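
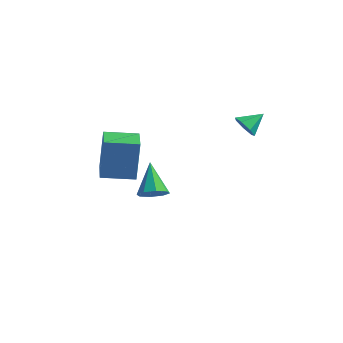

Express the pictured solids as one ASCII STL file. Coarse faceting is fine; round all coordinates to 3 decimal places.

solid 
facet normal -0.864 -0.494 0.096
outer loop
vertex -2.696 -4.73 1.397
vertex -3.466 -3.44 1.108
vertex -2.67 -5.157 -0.577
endloop
endfacet
facet normal 0.504 -0.843 0.189
outer loop
vertex -1.314 -4.38 -0.728
vertex -2.696 -4.73 1.397
vertex -2.67 -5.157 -0.577
endloop
endfacet
facet normal -0.864 -0.495 0.096
outer loop
vertex -2.67 -5.157 -0.577
vertex -3.466 -3.44 1.108
vertex -3.441 -3.867 -0.866
endloop
endfacet
facet normal 0.012 -0.212 -0.977
outer loop
vertex -3.441 -3.867 -0.866
vertex -1.314 -4.38 -0.728
vertex -2.67 -5.157 -0.577
endloop
endfacet
facet normal -0.012 0.212 0.977
outer loop
vertex -2.696 -4.73 1.397
vertex -2.11 -2.663 0.957
vertex -3.466 -3.44 1.108
endloop
endfacet
facet normal 0.504 -0.843 0.189
outer loop
vertex -1.339 -3.953 1.246
vertex -2.696 -4.73 1.397
vertex -1.314 -4.38 -0.728
endloop
endfacet
facet normal -0.012 0.212 0.977
outer loop
vertex -1.339 -3.953 1.246
vertex -2.11 -2.663 0.957
vertex -2.696 -4.73 1.397
endloop
endfacet
facet normal -0.504 0.843 -0.189
outer loop
vertex -3.466 -3.44 1.108
vertex -2.11 -2.663 0.957
vertex -3.441 -3.867 -0.866
endloop
endfacet
facet normal 0.012 -0.212 -0.977
outer loop
vertex -2.084 -3.09 -1.017
vertex -1.314 -4.38 -0.728
vertex -3.441 -3.867 -0.866
endloop
endfacet
facet normal -0.504 0.843 -0.189
outer loop
vertex -3.441 -3.867 -0.866
vertex -2.11 -2.663 0.957
vertex -2.084 -3.09 -1.017
endloop
endfacet
facet normal 0.864 0.494 -0.096
outer loop
vertex -2.084 -3.09 -1.017
vertex -1.339 -3.953 1.246
vertex -1.314 -4.38 -0.728
endloop
endfacet
facet normal 0.864 0.495 -0.096
outer loop
vertex -2.11 -2.663 0.957
vertex -1.339 -3.953 1.246
vertex -2.084 -3.09 -1.017
endloop
endfacet
facet normal 0.418 -0.599 -0.683
outer loop
vertex -1.59 -1.101 -3.628
vertex -2.26 -1.165 -3.982
vertex -1.667 -0.692 -4.034
endloop
endfacet
facet normal 0.688 0.572 0.446
outer loop
vertex -1.59 -1.101 -3.628
vertex -1.667 -0.692 -4.034
vertex -3.02 -0.075 -2.738
endloop
endfacet
facet normal 0.417 -0.599 -0.684
outer loop
vertex -1.667 -0.692 -4.034
vertex -2.26 -1.165 -3.982
vertex -2.092 -0.56 -4.409
endloop
endfacet
facet normal 0.355 0.932 -0.074
outer loop
vertex -1.667 -0.692 -4.034
vertex -2.092 -0.56 -4.409
vertex -3.02 -0.075 -2.738
endloop
endfacet
facet normal 0.418 -0.598 -0.683
outer loop
vertex -2.092 -0.56 -4.409
vertex -2.26 -1.165 -3.982
vertex -2.614 -0.782 -4.534
endloop
endfacet
facet normal -0.274 0.872 -0.405
outer loop
vertex -2.092 -0.56 -4.409
vertex -2.614 -0.782 -4.534
vertex -3.02 -0.075 -2.738
endloop
endfacet
facet normal 0.418 -0.599 -0.683
outer loop
vertex -2.614 -0.782 -4.534
vertex -2.26 -1.165 -3.982
vertex -2.929 -1.229 -4.335
endloop
endfacet
facet normal -0.831 0.427 -0.356
outer loop
vertex -2.614 -0.782 -4.534
vertex -2.929 -1.229 -4.335
vertex -3.02 -0.075 -2.738
endloop
endfacet
facet normal 0.418 -0.599 -0.683
outer loop
vertex -2.929 -1.229 -4.335
vertex -2.26 -1.165 -3.982
vertex -2.852 -1.638 -3.929
endloop
endfacet
facet normal -0.989 -0.141 0.046
outer loop
vertex -2.929 -1.229 -4.335
vertex -2.852 -1.638 -3.929
vertex -3.02 -0.075 -2.738
endloop
endfacet
facet normal 0.418 -0.599 -0.683
outer loop
vertex -2.852 -1.638 -3.929
vertex -2.26 -1.165 -3.982
vertex -2.428 -1.77 -3.554
endloop
endfacet
facet normal -0.656 -0.501 0.565
outer loop
vertex -2.852 -1.638 -3.929
vertex -2.428 -1.77 -3.554
vertex -3.02 -0.075 -2.738
endloop
endfacet
facet normal 0.418 -0.599 -0.683
outer loop
vertex -2.428 -1.77 -3.554
vertex -2.26 -1.165 -3.982
vertex -1.905 -1.548 -3.429
endloop
endfacet
facet normal -0.027 -0.441 0.897
outer loop
vertex -2.428 -1.77 -3.554
vertex -1.905 -1.548 -3.429
vertex -3.02 -0.075 -2.738
endloop
endfacet
facet normal 0.418 -0.599 -0.683
outer loop
vertex -1.905 -1.548 -3.429
vertex -2.26 -1.165 -3.982
vertex -1.59 -1.101 -3.628
endloop
endfacet
facet normal 0.530 0.004 0.848
outer loop
vertex -1.905 -1.548 -3.429
vertex -1.59 -1.101 -3.628
vertex -3.02 -0.075 -2.738
endloop
endfacet
facet normal -0.469 -0.731 -0.496
outer loop
vertex 1.23 1.68 -0.59
vertex 0.992 1.434 -0.002
vertex 0.709 1.895 -0.414
endloop
endfacet
facet normal 0.189 0.855 -0.484
outer loop
vertex 1.23 1.68 -0.59
vertex 0.709 1.895 -0.414
vertex 1.528 2.266 0.562
endloop
endfacet
facet normal -0.470 -0.731 -0.495
outer loop
vertex 0.709 1.895 -0.414
vertex 0.992 1.434 -0.002
vertex 0.402 1.763 0.072
endloop
endfacet
facet normal -0.405 0.914 -0.008
outer loop
vertex 0.709 1.895 -0.414
vertex 0.402 1.763 0.072
vertex 1.528 2.266 0.562
endloop
endfacet
facet normal -0.470 -0.730 -0.496
outer loop
vertex 0.402 1.763 0.072
vertex 0.992 1.434 -0.002
vertex 0.539 1.383 0.502
endloop
endfacet
facet normal -0.527 0.546 0.651
outer loop
vertex 0.402 1.763 0.072
vertex 0.539 1.383 0.502
vertex 1.528 2.266 0.562
endloop
endfacet
facet normal -0.470 -0.730 -0.496
outer loop
vertex 0.539 1.383 0.502
vertex 0.992 1.434 -0.002
vertex 1.017 1.041 0.552
endloop
endfacet
facet normal -0.085 0.027 0.996
outer loop
vertex 0.539 1.383 0.502
vertex 1.017 1.041 0.552
vertex 1.528 2.266 0.562
endloop
endfacet
facet normal -0.469 -0.730 -0.497
outer loop
vertex 1.017 1.041 0.552
vertex 0.992 1.434 -0.002
vertex 1.477 0.995 0.185
endloop
endfacet
facet normal 0.588 -0.252 0.769
outer loop
vertex 1.017 1.041 0.552
vertex 1.477 0.995 0.185
vertex 1.528 2.266 0.562
endloop
endfacet
facet normal -0.471 -0.731 -0.495
outer loop
vertex 1.477 0.995 0.185
vertex 0.992 1.434 -0.002
vertex 1.571 1.279 -0.324
endloop
endfacet
facet normal 0.987 -0.080 0.137
outer loop
vertex 1.477 0.995 0.185
vertex 1.571 1.279 -0.324
vertex 1.528 2.266 0.562
endloop
endfacet
facet normal -0.471 -0.730 -0.496
outer loop
vertex 1.571 1.279 -0.324
vertex 0.992 1.434 -0.002
vertex 1.23 1.68 -0.59
endloop
endfacet
facet normal 0.810 0.411 -0.419
outer loop
vertex 1.571 1.279 -0.324
vertex 1.23 1.68 -0.59
vertex 1.528 2.266 0.562
endloop
endfacet

endsolid


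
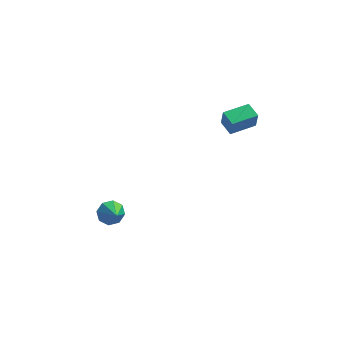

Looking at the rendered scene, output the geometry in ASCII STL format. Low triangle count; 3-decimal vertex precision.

solid 
facet normal -0.850 -0.526 -0.039
outer loop
vertex 2.86 -2.825 3.472
vertex 2.377 -2.06 3.691
vertex 2.765 -2.598 2.472
endloop
endfacet
facet normal 0.519 -0.822 -0.236
outer loop
vertex 4.023 -1.82 2.529
vertex 2.86 -2.825 3.472
vertex 2.765 -2.598 2.472
endloop
endfacet
facet normal -0.850 -0.525 -0.039
outer loop
vertex 2.765 -2.598 2.472
vertex 2.377 -2.06 3.691
vertex 2.283 -1.833 2.691
endloop
endfacet
facet normal -0.092 0.220 -0.971
outer loop
vertex 2.283 -1.833 2.691
vertex 4.023 -1.82 2.529
vertex 2.765 -2.598 2.472
endloop
endfacet
facet normal 0.092 -0.220 0.971
outer loop
vertex 2.86 -2.825 3.472
vertex 3.635 -1.282 3.748
vertex 2.377 -2.06 3.691
endloop
endfacet
facet normal 0.519 -0.822 -0.235
outer loop
vertex 4.117 -2.047 3.529
vertex 2.86 -2.825 3.472
vertex 4.023 -1.82 2.529
endloop
endfacet
facet normal 0.092 -0.220 0.971
outer loop
vertex 4.117 -2.047 3.529
vertex 3.635 -1.282 3.748
vertex 2.86 -2.825 3.472
endloop
endfacet
facet normal -0.519 0.822 0.235
outer loop
vertex 2.377 -2.06 3.691
vertex 3.635 -1.282 3.748
vertex 2.283 -1.833 2.691
endloop
endfacet
facet normal -0.092 0.220 -0.971
outer loop
vertex 3.54 -1.055 2.748
vertex 4.023 -1.82 2.529
vertex 2.283 -1.833 2.691
endloop
endfacet
facet normal -0.519 0.822 0.236
outer loop
vertex 2.283 -1.833 2.691
vertex 3.635 -1.282 3.748
vertex 3.54 -1.055 2.748
endloop
endfacet
facet normal 0.850 0.525 0.039
outer loop
vertex 3.54 -1.055 2.748
vertex 4.117 -2.047 3.529
vertex 4.023 -1.82 2.529
endloop
endfacet
facet normal 0.850 0.525 0.038
outer loop
vertex 3.635 -1.282 3.748
vertex 4.117 -2.047 3.529
vertex 3.54 -1.055 2.748
endloop
endfacet
facet normal -0.311 0.760 -0.571
outer loop
vertex -2.553 -2.646 -4.35
vertex -3.27 -2.78 -4.138
vertex -2.703 -2.349 -3.873
endloop
endfacet
facet normal 0.952 -0.011 0.306
outer loop
vertex -2.553 -2.646 -4.35
vertex -2.703 -2.349 -3.873
vertex -2.87 -3.76 -3.402
endloop
endfacet
facet normal -0.310 0.759 -0.572
outer loop
vertex -2.703 -2.349 -3.873
vertex -3.27 -2.78 -4.138
vertex -3.185 -2.304 -3.552
endloop
endfacet
facet normal 0.556 0.203 0.806
outer loop
vertex -2.703 -2.349 -3.873
vertex -3.185 -2.304 -3.552
vertex -2.87 -3.76 -3.402
endloop
endfacet
facet normal -0.311 0.759 -0.572
outer loop
vertex -3.185 -2.304 -3.552
vertex -3.27 -2.78 -4.138
vertex -3.717 -2.538 -3.573
endloop
endfacet
facet normal -0.077 0.086 0.993
outer loop
vertex -3.185 -2.304 -3.552
vertex -3.717 -2.538 -3.573
vertex -2.87 -3.76 -3.402
endloop
endfacet
facet normal -0.309 0.761 -0.571
outer loop
vertex -3.717 -2.538 -3.573
vertex -3.27 -2.78 -4.138
vertex -3.988 -2.913 -3.926
endloop
endfacet
facet normal -0.580 -0.296 0.759
outer loop
vertex -3.717 -2.538 -3.573
vertex -3.988 -2.913 -3.926
vertex -2.87 -3.76 -3.402
endloop
endfacet
facet normal -0.309 0.761 -0.571
outer loop
vertex -3.988 -2.913 -3.926
vertex -3.27 -2.78 -4.138
vertex -3.838 -3.21 -4.403
endloop
endfacet
facet normal -0.655 -0.716 0.240
outer loop
vertex -3.988 -2.913 -3.926
vertex -3.838 -3.21 -4.403
vertex -2.87 -3.76 -3.402
endloop
endfacet
facet normal -0.310 0.761 -0.571
outer loop
vertex -3.838 -3.21 -4.403
vertex -3.27 -2.78 -4.138
vertex -3.355 -3.255 -4.725
endloop
endfacet
facet normal -0.260 -0.930 -0.260
outer loop
vertex -3.838 -3.21 -4.403
vertex -3.355 -3.255 -4.725
vertex -2.87 -3.76 -3.402
endloop
endfacet
facet normal -0.310 0.761 -0.571
outer loop
vertex -3.355 -3.255 -4.725
vertex -3.27 -2.78 -4.138
vertex -2.823 -3.022 -4.703
endloop
endfacet
facet normal 0.374 -0.812 -0.447
outer loop
vertex -3.355 -3.255 -4.725
vertex -2.823 -3.022 -4.703
vertex -2.87 -3.76 -3.402
endloop
endfacet
facet normal -0.311 0.760 -0.571
outer loop
vertex -2.823 -3.022 -4.703
vertex -3.27 -2.78 -4.138
vertex -2.553 -2.646 -4.35
endloop
endfacet
facet normal 0.877 -0.430 -0.212
outer loop
vertex -2.823 -3.022 -4.703
vertex -2.553 -2.646 -4.35
vertex -2.87 -3.76 -3.402
endloop
endfacet

endsolid


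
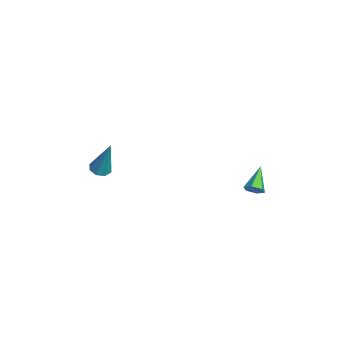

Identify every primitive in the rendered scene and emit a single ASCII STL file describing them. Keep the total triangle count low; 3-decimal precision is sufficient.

solid 
facet normal 0.779 -0.362 -0.512
outer loop
vertex -0.684 2.644 1.899
vertex -0.993 2.351 1.636
vertex -0.886 2.811 1.473
endloop
endfacet
facet normal 0.223 0.939 0.262
outer loop
vertex -0.684 2.644 1.899
vertex -0.886 2.811 1.473
vertex -2.067 2.849 2.344
endloop
endfacet
facet normal 0.778 -0.363 -0.512
outer loop
vertex -0.886 2.811 1.473
vertex -0.993 2.351 1.636
vertex -1.195 2.518 1.211
endloop
endfacet
facet normal -0.339 0.800 -0.495
outer loop
vertex -0.886 2.811 1.473
vertex -1.195 2.518 1.211
vertex -2.067 2.849 2.344
endloop
endfacet
facet normal 0.780 -0.360 -0.512
outer loop
vertex -1.195 2.518 1.211
vertex -0.993 2.351 1.636
vertex -1.301 2.057 1.374
endloop
endfacet
facet normal -0.796 -0.030 -0.604
outer loop
vertex -1.195 2.518 1.211
vertex -1.301 2.057 1.374
vertex -2.067 2.849 2.344
endloop
endfacet
facet normal 0.780 -0.361 -0.511
outer loop
vertex -1.301 2.057 1.374
vertex -0.993 2.351 1.636
vertex -1.099 1.89 1.8
endloop
endfacet
facet normal -0.690 -0.722 0.044
outer loop
vertex -1.301 2.057 1.374
vertex -1.099 1.89 1.8
vertex -2.067 2.849 2.344
endloop
endfacet
facet normal 0.778 -0.362 -0.513
outer loop
vertex -1.099 1.89 1.8
vertex -0.993 2.351 1.636
vertex -0.79 2.183 2.062
endloop
endfacet
facet normal -0.127 -0.583 0.802
outer loop
vertex -1.099 1.89 1.8
vertex -0.79 2.183 2.062
vertex -2.067 2.849 2.344
endloop
endfacet
facet normal 0.779 -0.361 -0.513
outer loop
vertex -0.79 2.183 2.062
vertex -0.993 2.351 1.636
vertex -0.684 2.644 1.899
endloop
endfacet
facet normal 0.330 0.246 0.911
outer loop
vertex -0.79 2.183 2.062
vertex -0.684 2.644 1.899
vertex -2.067 2.849 2.344
endloop
endfacet
facet normal -0.264 -0.206 -0.942
outer loop
vertex -3.533 -4.407 1.493
vertex -4.004 -4.156 1.57
vertex -3.515 -4.004 1.4
endloop
endfacet
facet normal 0.999 -0.049 -0.021
outer loop
vertex -3.533 -4.407 1.493
vertex -3.515 -4.004 1.4
vertex -3.456 -3.724 3.53
endloop
endfacet
facet normal -0.263 -0.208 -0.942
outer loop
vertex -3.515 -4.004 1.4
vertex -4.004 -4.156 1.57
vertex -3.784 -3.691 1.406
endloop
endfacet
facet normal 0.753 0.649 -0.106
outer loop
vertex -3.515 -4.004 1.4
vertex -3.784 -3.691 1.406
vertex -3.456 -3.724 3.53
endloop
endfacet
facet normal -0.266 -0.207 -0.942
outer loop
vertex -3.784 -3.691 1.406
vertex -4.004 -4.156 1.57
vertex -4.182 -3.649 1.509
endloop
endfacet
facet normal 0.105 0.994 -0.001
outer loop
vertex -3.784 -3.691 1.406
vertex -4.182 -3.649 1.509
vertex -3.456 -3.724 3.53
endloop
endfacet
facet normal -0.264 -0.206 -0.942
outer loop
vertex -4.182 -3.649 1.509
vertex -4.004 -4.156 1.57
vertex -4.476 -3.904 1.647
endloop
endfacet
facet normal -0.572 0.786 0.235
outer loop
vertex -4.182 -3.649 1.509
vertex -4.476 -3.904 1.647
vertex -3.456 -3.724 3.53
endloop
endfacet
facet normal -0.265 -0.208 -0.942
outer loop
vertex -4.476 -3.904 1.647
vertex -4.004 -4.156 1.57
vertex -4.494 -4.307 1.741
endloop
endfacet
facet normal -0.876 0.146 0.460
outer loop
vertex -4.476 -3.904 1.647
vertex -4.494 -4.307 1.741
vertex -3.456 -3.724 3.53
endloop
endfacet
facet normal -0.265 -0.207 -0.942
outer loop
vertex -4.494 -4.307 1.741
vertex -4.004 -4.156 1.57
vertex -4.225 -4.62 1.734
endloop
endfacet
facet normal -0.630 -0.553 0.546
outer loop
vertex -4.494 -4.307 1.741
vertex -4.225 -4.62 1.734
vertex -3.456 -3.724 3.53
endloop
endfacet
facet normal -0.263 -0.208 -0.942
outer loop
vertex -4.225 -4.62 1.734
vertex -4.004 -4.156 1.57
vertex -3.827 -4.662 1.632
endloop
endfacet
facet normal 0.018 -0.898 0.440
outer loop
vertex -4.225 -4.62 1.734
vertex -3.827 -4.662 1.632
vertex -3.456 -3.724 3.53
endloop
endfacet
facet normal -0.265 -0.208 -0.942
outer loop
vertex -3.827 -4.662 1.632
vertex -4.004 -4.156 1.57
vertex -3.533 -4.407 1.493
endloop
endfacet
facet normal 0.695 -0.689 0.205
outer loop
vertex -3.827 -4.662 1.632
vertex -3.533 -4.407 1.493
vertex -3.456 -3.724 3.53
endloop
endfacet

endsolid


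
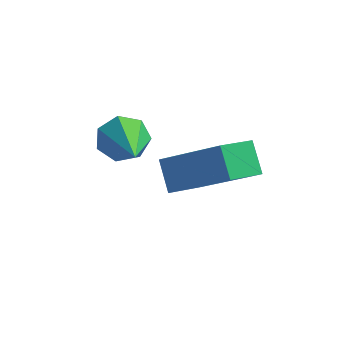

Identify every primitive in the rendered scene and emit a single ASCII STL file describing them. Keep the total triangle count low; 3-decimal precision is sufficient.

solid 
facet normal -0.768 0.191 -0.611
outer loop
vertex 0.172 2.31 -1.526
vertex 0.697 3.169 -1.918
vertex 0.567 1.763 -2.194
endloop
endfacet
facet normal -0.486 -0.795 0.363
outer loop
vertex 2.143 1.371 -0.942
vertex 0.172 2.31 -1.526
vertex 0.567 1.763 -2.194
endloop
endfacet
facet normal -0.768 0.191 -0.612
outer loop
vertex 0.567 1.763 -2.194
vertex 0.697 3.169 -1.918
vertex 1.093 2.622 -2.586
endloop
endfacet
facet normal 0.416 -0.576 -0.704
outer loop
vertex 1.093 2.622 -2.586
vertex 2.143 1.371 -0.942
vertex 0.567 1.763 -2.194
endloop
endfacet
facet normal -0.416 0.576 0.704
outer loop
vertex 0.172 2.31 -1.526
vertex 2.273 2.777 -0.666
vertex 0.697 3.169 -1.918
endloop
endfacet
facet normal -0.486 -0.795 0.363
outer loop
vertex 1.747 1.918 -0.274
vertex 0.172 2.31 -1.526
vertex 2.143 1.371 -0.942
endloop
endfacet
facet normal -0.416 0.576 0.704
outer loop
vertex 1.747 1.918 -0.274
vertex 2.273 2.777 -0.666
vertex 0.172 2.31 -1.526
endloop
endfacet
facet normal 0.486 0.795 -0.363
outer loop
vertex 0.697 3.169 -1.918
vertex 2.273 2.777 -0.666
vertex 1.093 2.622 -2.586
endloop
endfacet
facet normal 0.416 -0.576 -0.704
outer loop
vertex 2.668 2.23 -1.334
vertex 2.143 1.371 -0.942
vertex 1.093 2.622 -2.586
endloop
endfacet
facet normal 0.486 0.795 -0.363
outer loop
vertex 1.093 2.622 -2.586
vertex 2.273 2.777 -0.666
vertex 2.668 2.23 -1.334
endloop
endfacet
facet normal 0.768 -0.190 0.611
outer loop
vertex 2.668 2.23 -1.334
vertex 1.747 1.918 -0.274
vertex 2.143 1.371 -0.942
endloop
endfacet
facet normal 0.768 -0.192 0.611
outer loop
vertex 2.273 2.777 -0.666
vertex 1.747 1.918 -0.274
vertex 2.668 2.23 -1.334
endloop
endfacet
facet normal -0.409 0.796 -0.446
outer loop
vertex -0.268 2.389 -0.263
vertex -0.59 1.99 -0.68
vertex -0.788 2.218 -0.092
endloop
endfacet
facet normal 0.214 0.285 0.934
outer loop
vertex -0.268 2.389 -0.263
vertex -0.788 2.218 -0.092
vertex 0.25 0.35 0.24
endloop
endfacet
facet normal -0.407 0.797 -0.446
outer loop
vertex -0.788 2.218 -0.092
vertex -0.59 1.99 -0.68
vertex -1.159 1.876 -0.364
endloop
endfacet
facet normal -0.506 -0.130 0.853
outer loop
vertex -0.788 2.218 -0.092
vertex -1.159 1.876 -0.364
vertex 0.25 0.35 0.24
endloop
endfacet
facet normal -0.408 0.796 -0.447
outer loop
vertex -1.159 1.876 -0.364
vertex -0.59 1.99 -0.68
vertex -1.101 1.62 -0.873
endloop
endfacet
facet normal -0.759 -0.613 0.222
outer loop
vertex -1.159 1.876 -0.364
vertex -1.101 1.62 -0.873
vertex 0.25 0.35 0.24
endloop
endfacet
facet normal -0.408 0.797 -0.446
outer loop
vertex -1.101 1.62 -0.873
vertex -0.59 1.99 -0.68
vertex -0.659 1.643 -1.237
endloop
endfacet
facet normal -0.355 -0.801 -0.482
outer loop
vertex -1.101 1.62 -0.873
vertex -0.659 1.643 -1.237
vertex 0.25 0.35 0.24
endloop
endfacet
facet normal -0.409 0.796 -0.445
outer loop
vertex -0.659 1.643 -1.237
vertex -0.59 1.99 -0.68
vertex -0.165 1.928 -1.181
endloop
endfacet
facet normal 0.401 -0.552 -0.731
outer loop
vertex -0.659 1.643 -1.237
vertex -0.165 1.928 -1.181
vertex 0.25 0.35 0.24
endloop
endfacet
facet normal -0.408 0.797 -0.445
outer loop
vertex -0.165 1.928 -1.181
vertex -0.59 1.99 -0.68
vertex 0.009 2.259 -0.747
endloop
endfacet
facet normal 0.940 -0.055 -0.335
outer loop
vertex -0.165 1.928 -1.181
vertex 0.009 2.259 -0.747
vertex 0.25 0.35 0.24
endloop
endfacet
facet normal -0.408 0.796 -0.447
outer loop
vertex 0.009 2.259 -0.747
vertex -0.59 1.99 -0.68
vertex -0.268 2.389 -0.263
endloop
endfacet
facet normal 0.857 0.318 0.405
outer loop
vertex 0.009 2.259 -0.747
vertex -0.268 2.389 -0.263
vertex 0.25 0.35 0.24
endloop
endfacet

endsolid


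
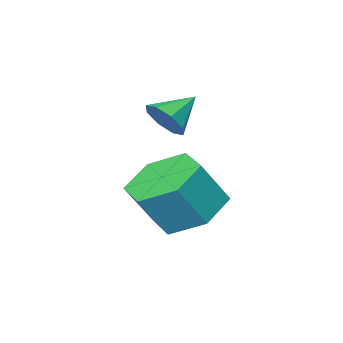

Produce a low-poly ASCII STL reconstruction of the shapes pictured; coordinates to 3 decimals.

solid 
facet normal 0.834 -0.034 -0.551
outer loop
vertex -2.068 -1.491 3.311
vertex -2.337 -1.148 2.883
vertex -2.003 -1.034 3.381
endloop
endfacet
facet normal 0.073 -0.161 0.984
outer loop
vertex -2.068 -1.491 3.311
vertex -2.003 -1.034 3.381
vertex -3.203 -1.112 3.457
endloop
endfacet
facet normal 0.834 -0.036 -0.551
outer loop
vertex -2.003 -1.034 3.381
vertex -2.337 -1.148 2.883
vertex -2.133 -0.644 3.159
endloop
endfacet
facet normal 0.022 0.500 0.866
outer loop
vertex -2.003 -1.034 3.381
vertex -2.133 -0.644 3.159
vertex -3.203 -1.112 3.457
endloop
endfacet
facet normal 0.834 -0.036 -0.551
outer loop
vertex -2.133 -0.644 3.159
vertex -2.337 -1.148 2.883
vertex -2.382 -0.55 2.776
endloop
endfacet
facet normal -0.274 0.877 0.394
outer loop
vertex -2.133 -0.644 3.159
vertex -2.382 -0.55 2.776
vertex -3.203 -1.112 3.457
endloop
endfacet
facet normal 0.833 -0.036 -0.552
outer loop
vertex -2.382 -0.55 2.776
vertex -2.337 -1.148 2.883
vertex -2.605 -0.806 2.456
endloop
endfacet
facet normal -0.642 0.751 -0.154
outer loop
vertex -2.382 -0.55 2.776
vertex -2.605 -0.806 2.456
vertex -3.203 -1.112 3.457
endloop
endfacet
facet normal 0.834 -0.034 -0.551
outer loop
vertex -2.605 -0.806 2.456
vertex -2.337 -1.148 2.883
vertex -2.67 -1.263 2.386
endloop
endfacet
facet normal -0.867 0.194 -0.459
outer loop
vertex -2.605 -0.806 2.456
vertex -2.67 -1.263 2.386
vertex -3.203 -1.112 3.457
endloop
endfacet
facet normal 0.834 -0.034 -0.551
outer loop
vertex -2.67 -1.263 2.386
vertex -2.337 -1.148 2.883
vertex -2.54 -1.653 2.607
endloop
endfacet
facet normal -0.817 -0.465 -0.341
outer loop
vertex -2.67 -1.263 2.386
vertex -2.54 -1.653 2.607
vertex -3.203 -1.112 3.457
endloop
endfacet
facet normal 0.835 -0.035 -0.550
outer loop
vertex -2.54 -1.653 2.607
vertex -2.337 -1.148 2.883
vertex -2.291 -1.747 2.991
endloop
endfacet
facet normal -0.521 -0.844 0.131
outer loop
vertex -2.54 -1.653 2.607
vertex -2.291 -1.747 2.991
vertex -3.203 -1.112 3.457
endloop
endfacet
facet normal 0.833 -0.036 -0.552
outer loop
vertex -2.291 -1.747 2.991
vertex -2.337 -1.148 2.883
vertex -2.068 -1.491 3.311
endloop
endfacet
facet normal -0.152 -0.717 0.680
outer loop
vertex -2.291 -1.747 2.991
vertex -2.068 -1.491 3.311
vertex -3.203 -1.112 3.457
endloop
endfacet
facet normal -0.528 0.125 -0.840
outer loop
vertex -1.809 -0.345 -0.318
vertex -2.657 -0.565 0.183
vertex -2.339 0.391 0.125
endloop
endfacet
facet normal 0.667 0.673 -0.320
outer loop
vertex -1.809 -0.345 -0.318
vertex -2.339 0.391 0.125
vertex -1.095 -0.514 0.815
endloop
endfacet
facet normal 0.667 0.673 -0.320
outer loop
vertex -1.095 -0.514 0.815
vertex -2.339 0.391 0.125
vertex -1.624 0.222 1.259
endloop
endfacet
facet normal 0.529 -0.126 0.839
outer loop
vertex -1.095 -0.514 0.815
vertex -1.624 0.222 1.259
vertex -1.943 -0.735 1.317
endloop
endfacet
facet normal -0.529 0.125 -0.839
outer loop
vertex -2.339 0.391 0.125
vertex -2.657 -0.565 0.183
vertex -3.187 0.171 0.627
endloop
endfacet
facet normal -0.121 0.968 0.220
outer loop
vertex -2.339 0.391 0.125
vertex -3.187 0.171 0.627
vertex -1.624 0.222 1.259
endloop
endfacet
facet normal -0.121 0.968 0.220
outer loop
vertex -1.624 0.222 1.259
vertex -3.187 0.171 0.627
vertex -2.473 0.002 1.76
endloop
endfacet
facet normal 0.528 -0.125 0.840
outer loop
vertex -1.624 0.222 1.259
vertex -2.473 0.002 1.76
vertex -1.943 -0.735 1.317
endloop
endfacet
facet normal -0.529 0.125 -0.839
outer loop
vertex -3.187 0.171 0.627
vertex -2.657 -0.565 0.183
vertex -3.505 -0.786 0.685
endloop
endfacet
facet normal -0.788 0.295 0.541
outer loop
vertex -3.187 0.171 0.627
vertex -3.505 -0.786 0.685
vertex -2.473 0.002 1.76
endloop
endfacet
facet normal -0.788 0.295 0.541
outer loop
vertex -2.473 0.002 1.76
vertex -3.505 -0.786 0.685
vertex -2.791 -0.955 1.818
endloop
endfacet
facet normal 0.528 -0.125 0.840
outer loop
vertex -2.473 0.002 1.76
vertex -2.791 -0.955 1.818
vertex -1.943 -0.735 1.317
endloop
endfacet
facet normal -0.529 0.126 -0.839
outer loop
vertex -3.505 -0.786 0.685
vertex -2.657 -0.565 0.183
vertex -2.976 -1.522 0.241
endloop
endfacet
facet normal -0.667 -0.673 0.320
outer loop
vertex -3.505 -0.786 0.685
vertex -2.976 -1.522 0.241
vertex -2.791 -0.955 1.818
endloop
endfacet
facet normal -0.667 -0.673 0.320
outer loop
vertex -2.791 -0.955 1.818
vertex -2.976 -1.522 0.241
vertex -2.261 -1.691 1.375
endloop
endfacet
facet normal 0.528 -0.125 0.840
outer loop
vertex -2.791 -0.955 1.818
vertex -2.261 -1.691 1.375
vertex -1.943 -0.735 1.317
endloop
endfacet
facet normal -0.528 0.125 -0.840
outer loop
vertex -2.976 -1.522 0.241
vertex -2.657 -0.565 0.183
vertex -2.127 -1.302 -0.26
endloop
endfacet
facet normal 0.121 -0.968 -0.220
outer loop
vertex -2.976 -1.522 0.241
vertex -2.127 -1.302 -0.26
vertex -2.261 -1.691 1.375
endloop
endfacet
facet normal 0.121 -0.968 -0.220
outer loop
vertex -2.261 -1.691 1.375
vertex -2.127 -1.302 -0.26
vertex -1.413 -1.471 0.873
endloop
endfacet
facet normal 0.529 -0.125 0.839
outer loop
vertex -2.261 -1.691 1.375
vertex -1.413 -1.471 0.873
vertex -1.943 -0.735 1.317
endloop
endfacet
facet normal -0.528 0.125 -0.840
outer loop
vertex -2.127 -1.302 -0.26
vertex -2.657 -0.565 0.183
vertex -1.809 -0.345 -0.318
endloop
endfacet
facet normal 0.788 -0.295 -0.541
outer loop
vertex -2.127 -1.302 -0.26
vertex -1.809 -0.345 -0.318
vertex -1.413 -1.471 0.873
endloop
endfacet
facet normal 0.788 -0.295 -0.541
outer loop
vertex -1.413 -1.471 0.873
vertex -1.809 -0.345 -0.318
vertex -1.095 -0.514 0.815
endloop
endfacet
facet normal 0.529 -0.125 0.839
outer loop
vertex -1.413 -1.471 0.873
vertex -1.095 -0.514 0.815
vertex -1.943 -0.735 1.317
endloop
endfacet

endsolid


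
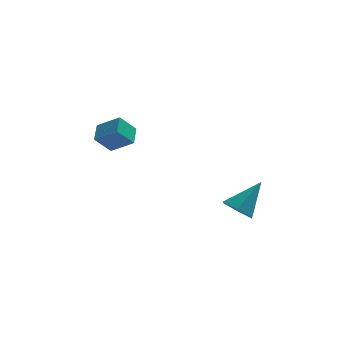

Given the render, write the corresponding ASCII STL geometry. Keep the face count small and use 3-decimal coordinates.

solid 
facet normal -0.614 -0.365 -0.700
outer loop
vertex 2.454 -2.945 -5.123
vertex 1.734 -2.978 -4.474
vertex 1.868 -2.18 -5.008
endloop
endfacet
facet normal 0.702 0.596 -0.390
outer loop
vertex 2.454 -2.945 -5.123
vertex 1.868 -2.18 -5.008
vertex 3.006 -2.222 -3.026
endloop
endfacet
facet normal -0.614 -0.365 -0.700
outer loop
vertex 1.868 -2.18 -5.008
vertex 1.734 -2.978 -4.474
vertex 1.148 -2.214 -4.359
endloop
endfacet
facet normal -0.019 0.999 0.032
outer loop
vertex 1.868 -2.18 -5.008
vertex 1.148 -2.214 -4.359
vertex 3.006 -2.222 -3.026
endloop
endfacet
facet normal -0.614 -0.366 -0.699
outer loop
vertex 1.148 -2.214 -4.359
vertex 1.734 -2.978 -4.474
vertex 1.015 -3.012 -3.824
endloop
endfacet
facet normal -0.489 0.541 0.685
outer loop
vertex 1.148 -2.214 -4.359
vertex 1.015 -3.012 -3.824
vertex 3.006 -2.222 -3.026
endloop
endfacet
facet normal -0.615 -0.366 -0.699
outer loop
vertex 1.015 -3.012 -3.824
vertex 1.734 -2.978 -4.474
vertex 1.601 -3.777 -3.939
endloop
endfacet
facet normal -0.240 -0.321 0.916
outer loop
vertex 1.015 -3.012 -3.824
vertex 1.601 -3.777 -3.939
vertex 3.006 -2.222 -3.026
endloop
endfacet
facet normal -0.615 -0.366 -0.699
outer loop
vertex 1.601 -3.777 -3.939
vertex 1.734 -2.978 -4.474
vertex 2.32 -3.743 -4.589
endloop
endfacet
facet normal 0.481 -0.724 0.494
outer loop
vertex 1.601 -3.777 -3.939
vertex 2.32 -3.743 -4.589
vertex 3.006 -2.222 -3.026
endloop
endfacet
facet normal -0.614 -0.365 -0.700
outer loop
vertex 2.32 -3.743 -4.589
vertex 1.734 -2.978 -4.474
vertex 2.454 -2.945 -5.123
endloop
endfacet
facet normal 0.951 -0.266 -0.159
outer loop
vertex 2.32 -3.743 -4.589
vertex 2.454 -2.945 -5.123
vertex 3.006 -2.222 -3.026
endloop
endfacet
facet normal -0.743 0.401 -0.536
outer loop
vertex -4.66 3.21 -2.379
vertex -4.426 4.277 -1.906
vertex -3.796 3.467 -3.384
endloop
endfacet
facet normal -0.196 -0.897 -0.397
outer loop
vertex -2.674 2.863 -2.574
vertex -4.66 3.21 -2.379
vertex -3.796 3.467 -3.384
endloop
endfacet
facet normal -0.743 0.400 -0.536
outer loop
vertex -3.796 3.467 -3.384
vertex -4.426 4.277 -1.906
vertex -3.563 4.534 -2.911
endloop
endfacet
facet normal 0.640 0.190 -0.745
outer loop
vertex -3.563 4.534 -2.911
vertex -2.674 2.863 -2.574
vertex -3.796 3.467 -3.384
endloop
endfacet
facet normal -0.640 -0.190 0.745
outer loop
vertex -4.66 3.21 -2.379
vertex -3.304 3.673 -1.096
vertex -4.426 4.277 -1.906
endloop
endfacet
facet normal -0.196 -0.897 -0.397
outer loop
vertex -3.537 2.606 -1.569
vertex -4.66 3.21 -2.379
vertex -2.674 2.863 -2.574
endloop
endfacet
facet normal -0.640 -0.190 0.745
outer loop
vertex -3.537 2.606 -1.569
vertex -3.304 3.673 -1.096
vertex -4.66 3.21 -2.379
endloop
endfacet
facet normal 0.196 0.897 0.397
outer loop
vertex -4.426 4.277 -1.906
vertex -3.304 3.673 -1.096
vertex -3.563 4.534 -2.911
endloop
endfacet
facet normal 0.640 0.190 -0.745
outer loop
vertex -2.44 3.93 -2.101
vertex -2.674 2.863 -2.574
vertex -3.563 4.534 -2.911
endloop
endfacet
facet normal 0.196 0.897 0.397
outer loop
vertex -3.563 4.534 -2.911
vertex -3.304 3.673 -1.096
vertex -2.44 3.93 -2.101
endloop
endfacet
facet normal 0.743 -0.401 0.536
outer loop
vertex -2.44 3.93 -2.101
vertex -3.537 2.606 -1.569
vertex -2.674 2.863 -2.574
endloop
endfacet
facet normal 0.743 -0.400 0.536
outer loop
vertex -3.304 3.673 -1.096
vertex -3.537 2.606 -1.569
vertex -2.44 3.93 -2.101
endloop
endfacet

endsolid


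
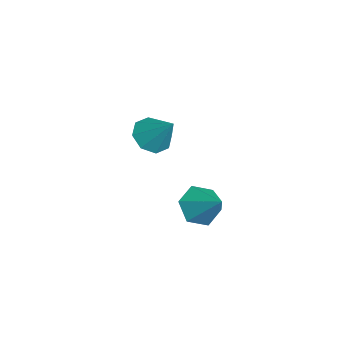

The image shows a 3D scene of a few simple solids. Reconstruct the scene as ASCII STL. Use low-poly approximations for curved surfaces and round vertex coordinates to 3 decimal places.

solid 
facet normal -0.504 -0.436 -0.746
outer loop
vertex -0.934 0.137 -3.901
vertex -1.679 0.08 -3.364
vertex -1.347 0.704 -3.953
endloop
endfacet
facet normal 0.792 0.553 -0.259
outer loop
vertex -0.934 0.137 -3.901
vertex -1.347 0.704 -3.953
vertex -0.821 0.82 -2.096
endloop
endfacet
facet normal -0.504 -0.436 -0.746
outer loop
vertex -1.347 0.704 -3.953
vertex -1.679 0.08 -3.364
vertex -1.955 0.906 -3.66
endloop
endfacet
facet normal 0.255 0.958 -0.132
outer loop
vertex -1.347 0.704 -3.953
vertex -1.955 0.906 -3.66
vertex -0.821 0.82 -2.096
endloop
endfacet
facet normal -0.505 -0.436 -0.745
outer loop
vertex -1.955 0.906 -3.66
vertex -1.679 0.08 -3.364
vertex -2.401 0.624 -3.193
endloop
endfacet
facet normal -0.299 0.916 0.267
outer loop
vertex -1.955 0.906 -3.66
vertex -2.401 0.624 -3.193
vertex -0.821 0.82 -2.096
endloop
endfacet
facet normal -0.504 -0.435 -0.746
outer loop
vertex -2.401 0.624 -3.193
vertex -1.679 0.08 -3.364
vertex -2.424 0.023 -2.827
endloop
endfacet
facet normal -0.546 0.451 0.706
outer loop
vertex -2.401 0.624 -3.193
vertex -2.424 0.023 -2.827
vertex -0.821 0.82 -2.096
endloop
endfacet
facet normal -0.504 -0.436 -0.745
outer loop
vertex -2.424 0.023 -2.827
vertex -1.679 0.08 -3.364
vertex -2.01 -0.544 -2.775
endloop
endfacet
facet normal -0.341 -0.164 0.926
outer loop
vertex -2.424 0.023 -2.827
vertex -2.01 -0.544 -2.775
vertex -0.821 0.82 -2.096
endloop
endfacet
facet normal -0.505 -0.436 -0.745
outer loop
vertex -2.01 -0.544 -2.775
vertex -1.679 0.08 -3.364
vertex -1.403 -0.746 -3.068
endloop
endfacet
facet normal 0.196 -0.569 0.799
outer loop
vertex -2.01 -0.544 -2.775
vertex -1.403 -0.746 -3.068
vertex -0.821 0.82 -2.096
endloop
endfacet
facet normal -0.504 -0.436 -0.746
outer loop
vertex -1.403 -0.746 -3.068
vertex -1.679 0.08 -3.364
vertex -0.957 -0.464 -3.534
endloop
endfacet
facet normal 0.750 -0.527 0.399
outer loop
vertex -1.403 -0.746 -3.068
vertex -0.957 -0.464 -3.534
vertex -0.821 0.82 -2.096
endloop
endfacet
facet normal -0.504 -0.436 -0.746
outer loop
vertex -0.957 -0.464 -3.534
vertex -1.679 0.08 -3.364
vertex -0.934 0.137 -3.901
endloop
endfacet
facet normal 0.997 -0.062 -0.039
outer loop
vertex -0.957 -0.464 -3.534
vertex -0.934 0.137 -3.901
vertex -0.821 0.82 -2.096
endloop
endfacet
facet normal -0.649 -0.419 -0.635
outer loop
vertex 3.576 1.528 -4.721
vertex 3.017 1.289 -3.991
vertex 2.901 2.126 -4.425
endloop
endfacet
facet normal 0.539 0.773 -0.334
outer loop
vertex 3.576 1.528 -4.721
vertex 2.901 2.126 -4.425
vertex 4.043 1.951 -2.989
endloop
endfacet
facet normal -0.649 -0.419 -0.635
outer loop
vertex 2.901 2.126 -4.425
vertex 3.017 1.289 -3.991
vertex 2.341 1.888 -3.695
endloop
endfacet
facet normal -0.126 0.968 0.218
outer loop
vertex 2.901 2.126 -4.425
vertex 2.341 1.888 -3.695
vertex 4.043 1.951 -2.989
endloop
endfacet
facet normal -0.649 -0.419 -0.635
outer loop
vertex 2.341 1.888 -3.695
vertex 3.017 1.289 -3.991
vertex 2.458 1.051 -3.262
endloop
endfacet
facet normal -0.365 0.387 0.847
outer loop
vertex 2.341 1.888 -3.695
vertex 2.458 1.051 -3.262
vertex 4.043 1.951 -2.989
endloop
endfacet
facet normal -0.650 -0.418 -0.635
outer loop
vertex 2.458 1.051 -3.262
vertex 3.017 1.289 -3.991
vertex 3.133 0.452 -3.558
endloop
endfacet
facet normal 0.061 -0.386 0.920
outer loop
vertex 2.458 1.051 -3.262
vertex 3.133 0.452 -3.558
vertex 4.043 1.951 -2.989
endloop
endfacet
facet normal -0.650 -0.418 -0.635
outer loop
vertex 3.133 0.452 -3.558
vertex 3.017 1.289 -3.991
vertex 3.693 0.69 -4.288
endloop
endfacet
facet normal 0.726 -0.581 0.368
outer loop
vertex 3.133 0.452 -3.558
vertex 3.693 0.69 -4.288
vertex 4.043 1.951 -2.989
endloop
endfacet
facet normal -0.650 -0.419 -0.635
outer loop
vertex 3.693 0.69 -4.288
vertex 3.017 1.289 -3.991
vertex 3.576 1.528 -4.721
endloop
endfacet
facet normal 0.966 0.000 -0.260
outer loop
vertex 3.693 0.69 -4.288
vertex 3.576 1.528 -4.721
vertex 4.043 1.951 -2.989
endloop
endfacet

endsolid


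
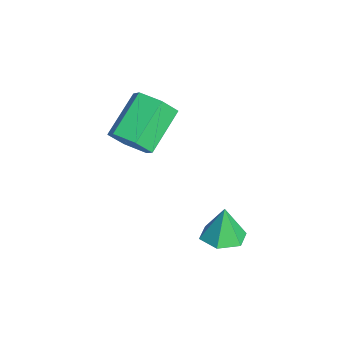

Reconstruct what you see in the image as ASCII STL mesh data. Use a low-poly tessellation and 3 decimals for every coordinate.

solid 
facet normal 0.610 -0.585 -0.535
outer loop
vertex 0.651 -3.634 3.341
vertex 0.017 -3.732 2.725
vertex 0.6 -3.064 2.66
endloop
endfacet
facet normal 0.790 0.498 0.357
outer loop
vertex 0.651 -3.634 3.341
vertex 0.6 -3.064 2.66
vertex -0.502 -2.529 4.352
endloop
endfacet
facet normal 0.790 0.498 0.357
outer loop
vertex -0.502 -2.529 4.352
vertex 0.6 -3.064 2.66
vertex -0.553 -1.959 3.67
endloop
endfacet
facet normal -0.610 0.585 0.534
outer loop
vertex -0.502 -2.529 4.352
vertex -0.553 -1.959 3.67
vertex -1.137 -2.628 3.735
endloop
endfacet
facet normal 0.610 -0.585 -0.534
outer loop
vertex 0.6 -3.064 2.66
vertex 0.017 -3.732 2.725
vertex -0.034 -3.162 2.043
endloop
endfacet
facet normal 0.347 0.804 -0.484
outer loop
vertex 0.6 -3.064 2.66
vertex -0.034 -3.162 2.043
vertex -0.553 -1.959 3.67
endloop
endfacet
facet normal 0.346 0.804 -0.484
outer loop
vertex -0.553 -1.959 3.67
vertex -0.034 -3.162 2.043
vertex -1.187 -2.057 3.054
endloop
endfacet
facet normal -0.610 0.585 0.535
outer loop
vertex -0.553 -1.959 3.67
vertex -1.187 -2.057 3.054
vertex -1.137 -2.628 3.735
endloop
endfacet
facet normal 0.610 -0.585 -0.534
outer loop
vertex -0.034 -3.162 2.043
vertex 0.017 -3.732 2.725
vertex -0.618 -3.831 2.108
endloop
endfacet
facet normal -0.445 0.306 -0.842
outer loop
vertex -0.034 -3.162 2.043
vertex -0.618 -3.831 2.108
vertex -1.187 -2.057 3.054
endloop
endfacet
facet normal -0.445 0.306 -0.842
outer loop
vertex -1.187 -2.057 3.054
vertex -0.618 -3.831 2.108
vertex -1.771 -2.726 3.119
endloop
endfacet
facet normal -0.610 0.585 0.535
outer loop
vertex -1.187 -2.057 3.054
vertex -1.771 -2.726 3.119
vertex -1.137 -2.628 3.735
endloop
endfacet
facet normal 0.610 -0.585 -0.534
outer loop
vertex -0.618 -3.831 2.108
vertex 0.017 -3.732 2.725
vertex -0.567 -4.401 2.79
endloop
endfacet
facet normal -0.790 -0.498 -0.357
outer loop
vertex -0.618 -3.831 2.108
vertex -0.567 -4.401 2.79
vertex -1.771 -2.726 3.119
endloop
endfacet
facet normal -0.790 -0.498 -0.357
outer loop
vertex -1.771 -2.726 3.119
vertex -0.567 -4.401 2.79
vertex -1.72 -3.296 3.8
endloop
endfacet
facet normal -0.610 0.585 0.535
outer loop
vertex -1.771 -2.726 3.119
vertex -1.72 -3.296 3.8
vertex -1.137 -2.628 3.735
endloop
endfacet
facet normal 0.610 -0.585 -0.535
outer loop
vertex -0.567 -4.401 2.79
vertex 0.017 -3.732 2.725
vertex 0.067 -4.303 3.406
endloop
endfacet
facet normal -0.346 -0.804 0.484
outer loop
vertex -0.567 -4.401 2.79
vertex 0.067 -4.303 3.406
vertex -1.72 -3.296 3.8
endloop
endfacet
facet normal -0.346 -0.804 0.484
outer loop
vertex -1.72 -3.296 3.8
vertex 0.067 -4.303 3.406
vertex -1.086 -3.198 4.417
endloop
endfacet
facet normal -0.610 0.585 0.534
outer loop
vertex -1.72 -3.296 3.8
vertex -1.086 -3.198 4.417
vertex -1.137 -2.628 3.735
endloop
endfacet
facet normal 0.610 -0.585 -0.535
outer loop
vertex 0.067 -4.303 3.406
vertex 0.017 -3.732 2.725
vertex 0.651 -3.634 3.341
endloop
endfacet
facet normal 0.445 -0.306 0.842
outer loop
vertex 0.067 -4.303 3.406
vertex 0.651 -3.634 3.341
vertex -1.086 -3.198 4.417
endloop
endfacet
facet normal 0.445 -0.306 0.842
outer loop
vertex -1.086 -3.198 4.417
vertex 0.651 -3.634 3.341
vertex -0.502 -2.529 4.352
endloop
endfacet
facet normal -0.610 0.585 0.534
outer loop
vertex -1.086 -3.198 4.417
vertex -0.502 -2.529 4.352
vertex -1.137 -2.628 3.735
endloop
endfacet
facet normal 0.156 -0.070 -0.985
outer loop
vertex 2.717 -1.273 -0.982
vertex 1.975 -0.907 -1.125
vertex 2.667 -0.437 -1.049
endloop
endfacet
facet normal 0.794 0.096 0.600
outer loop
vertex 2.717 -1.273 -0.982
vertex 2.667 -0.437 -1.049
vertex 1.765 -0.813 0.205
endloop
endfacet
facet normal 0.156 -0.070 -0.985
outer loop
vertex 2.667 -0.437 -1.049
vertex 1.975 -0.907 -1.125
vertex 1.925 -0.071 -1.192
endloop
endfacet
facet normal 0.315 0.823 0.473
outer loop
vertex 2.667 -0.437 -1.049
vertex 1.925 -0.071 -1.192
vertex 1.765 -0.813 0.205
endloop
endfacet
facet normal 0.155 -0.070 -0.985
outer loop
vertex 1.925 -0.071 -1.192
vertex 1.975 -0.907 -1.125
vertex 1.232 -0.541 -1.268
endloop
endfacet
facet normal -0.553 0.760 0.341
outer loop
vertex 1.925 -0.071 -1.192
vertex 1.232 -0.541 -1.268
vertex 1.765 -0.813 0.205
endloop
endfacet
facet normal 0.155 -0.069 -0.985
outer loop
vertex 1.232 -0.541 -1.268
vertex 1.975 -0.907 -1.125
vertex 1.283 -1.377 -1.201
endloop
endfacet
facet normal -0.942 -0.031 0.335
outer loop
vertex 1.232 -0.541 -1.268
vertex 1.283 -1.377 -1.201
vertex 1.765 -0.813 0.205
endloop
endfacet
facet normal 0.156 -0.070 -0.985
outer loop
vertex 1.283 -1.377 -1.201
vertex 1.975 -0.907 -1.125
vertex 2.025 -1.743 -1.058
endloop
endfacet
facet normal -0.462 -0.757 0.462
outer loop
vertex 1.283 -1.377 -1.201
vertex 2.025 -1.743 -1.058
vertex 1.765 -0.813 0.205
endloop
endfacet
facet normal 0.156 -0.070 -0.985
outer loop
vertex 2.025 -1.743 -1.058
vertex 1.975 -0.907 -1.125
vertex 2.717 -1.273 -0.982
endloop
endfacet
facet normal 0.406 -0.694 0.595
outer loop
vertex 2.025 -1.743 -1.058
vertex 2.717 -1.273 -0.982
vertex 1.765 -0.813 0.205
endloop
endfacet

endsolid


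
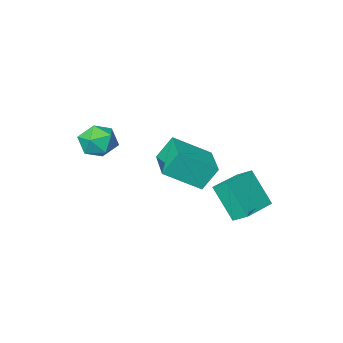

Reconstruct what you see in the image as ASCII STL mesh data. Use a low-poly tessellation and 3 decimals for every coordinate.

solid 
facet normal -0.422 0.149 0.894
outer loop
vertex 1.208 -2.318 3.668
vertex 0.692 -3.218 3.575
vertex 1.635 -3.201 4.017
endloop
endfacet
facet normal 0.224 0.450 0.864
outer loop
vertex 1.208 -2.318 3.668
vertex 1.635 -3.201 4.017
vertex 2.218 -2.508 3.505
endloop
endfacet
facet normal 0.225 0.918 0.326
outer loop
vertex 1.208 -2.318 3.668
vertex 2.218 -2.508 3.505
vertex 1.636 -2.096 2.746
endloop
endfacet
facet normal -0.421 0.907 0.023
outer loop
vertex 1.208 -2.318 3.668
vertex 1.636 -2.096 2.746
vertex 0.693 -2.535 2.79
endloop
endfacet
facet normal -0.821 0.432 0.375
outer loop
vertex 1.208 -2.318 3.668
vertex 0.693 -2.535 2.79
vertex 0.692 -3.218 3.575
endloop
endfacet
facet normal 0.699 -0.062 0.712
outer loop
vertex 2.218 -2.508 3.505
vertex 1.635 -3.201 4.017
vertex 2.327 -3.525 3.31
endloop
endfacet
facet normal -0.347 -0.547 0.761
outer loop
vertex 1.635 -3.201 4.017
vertex 0.692 -3.218 3.575
vertex 1.384 -3.964 3.354
endloop
endfacet
facet normal -0.993 -0.091 -0.080
outer loop
vertex 0.692 -3.218 3.575
vertex 0.693 -2.535 2.79
vertex 0.802 -3.552 2.595
endloop
endfacet
facet normal -0.346 0.678 -0.649
outer loop
vertex 0.693 -2.535 2.79
vertex 1.636 -2.096 2.746
vertex 1.385 -2.859 2.083
endloop
endfacet
facet normal 0.700 0.696 -0.159
outer loop
vertex 1.636 -2.096 2.746
vertex 2.218 -2.508 3.505
vertex 2.328 -2.842 2.525
endloop
endfacet
facet normal 0.421 -0.907 -0.023
outer loop
vertex 1.812 -3.742 2.432
vertex 2.327 -3.525 3.31
vertex 1.384 -3.964 3.354
endloop
endfacet
facet normal -0.225 -0.918 -0.326
outer loop
vertex 1.812 -3.742 2.432
vertex 1.384 -3.964 3.354
vertex 0.802 -3.552 2.595
endloop
endfacet
facet normal -0.224 -0.450 -0.864
outer loop
vertex 1.812 -3.742 2.432
vertex 0.802 -3.552 2.595
vertex 1.385 -2.859 2.083
endloop
endfacet
facet normal 0.422 -0.149 -0.894
outer loop
vertex 1.812 -3.742 2.432
vertex 1.385 -2.859 2.083
vertex 2.328 -2.842 2.525
endloop
endfacet
facet normal 0.821 -0.432 -0.375
outer loop
vertex 1.812 -3.742 2.432
vertex 2.328 -2.842 2.525
vertex 2.327 -3.525 3.31
endloop
endfacet
facet normal 0.346 -0.678 0.649
outer loop
vertex 1.384 -3.964 3.354
vertex 2.327 -3.525 3.31
vertex 1.635 -3.201 4.017
endloop
endfacet
facet normal -0.700 -0.696 0.159
outer loop
vertex 0.802 -3.552 2.595
vertex 1.384 -3.964 3.354
vertex 0.692 -3.218 3.575
endloop
endfacet
facet normal -0.699 0.062 -0.712
outer loop
vertex 1.385 -2.859 2.083
vertex 0.802 -3.552 2.595
vertex 0.693 -2.535 2.79
endloop
endfacet
facet normal 0.347 0.547 -0.761
outer loop
vertex 2.328 -2.842 2.525
vertex 1.385 -2.859 2.083
vertex 1.636 -2.096 2.746
endloop
endfacet
facet normal 0.993 0.091 0.080
outer loop
vertex 2.327 -3.525 3.31
vertex 2.328 -2.842 2.525
vertex 2.218 -2.508 3.505
endloop
endfacet
facet normal -0.775 0.345 -0.529
outer loop
vertex -1.949 1.275 3.269
vertex -1.114 3.202 3.303
vertex -1.266 1.0 2.09
endloop
endfacet
facet normal -0.398 -0.917 -0.016
outer loop
vertex 0.354 0.278 3.197
vertex -1.949 1.275 3.269
vertex -1.266 1.0 2.09
endloop
endfacet
facet normal -0.775 0.345 -0.530
outer loop
vertex -1.266 1.0 2.09
vertex -1.114 3.202 3.303
vertex -0.431 2.926 2.124
endloop
endfacet
facet normal 0.491 -0.198 -0.848
outer loop
vertex -0.431 2.926 2.124
vertex 0.354 0.278 3.197
vertex -1.266 1.0 2.09
endloop
endfacet
facet normal -0.491 0.198 0.848
outer loop
vertex -1.949 1.275 3.269
vertex 0.506 2.48 4.41
vertex -1.114 3.202 3.303
endloop
endfacet
facet normal -0.398 -0.917 -0.016
outer loop
vertex -0.329 0.554 4.376
vertex -1.949 1.275 3.269
vertex 0.354 0.278 3.197
endloop
endfacet
facet normal -0.491 0.198 0.848
outer loop
vertex -0.329 0.554 4.376
vertex 0.506 2.48 4.41
vertex -1.949 1.275 3.269
endloop
endfacet
facet normal 0.398 0.917 0.016
outer loop
vertex -1.114 3.202 3.303
vertex 0.506 2.48 4.41
vertex -0.431 2.926 2.124
endloop
endfacet
facet normal 0.491 -0.198 -0.848
outer loop
vertex 1.189 2.205 3.231
vertex 0.354 0.278 3.197
vertex -0.431 2.926 2.124
endloop
endfacet
facet normal 0.397 0.918 0.016
outer loop
vertex -0.431 2.926 2.124
vertex 0.506 2.48 4.41
vertex 1.189 2.205 3.231
endloop
endfacet
facet normal 0.775 -0.345 0.530
outer loop
vertex 1.189 2.205 3.231
vertex -0.329 0.554 4.376
vertex 0.354 0.278 3.197
endloop
endfacet
facet normal 0.775 -0.345 0.529
outer loop
vertex 0.506 2.48 4.41
vertex -0.329 0.554 4.376
vertex 1.189 2.205 3.231
endloop
endfacet
facet normal -0.913 -0.406 -0.050
outer loop
vertex -3.809 1.77 1.84
vertex -4.202 2.872 0.084
vertex -3.463 1.057 1.316
endloop
endfacet
facet normal 0.186 -0.522 0.833
outer loop
vertex -1.638 1.868 1.416
vertex -3.809 1.77 1.84
vertex -3.463 1.057 1.316
endloop
endfacet
facet normal -0.913 -0.405 -0.050
outer loop
vertex -3.463 1.057 1.316
vertex -4.202 2.872 0.084
vertex -3.857 2.159 -0.44
endloop
endfacet
facet normal 0.364 -0.750 -0.552
outer loop
vertex -3.857 2.159 -0.44
vertex -1.638 1.868 1.416
vertex -3.463 1.057 1.316
endloop
endfacet
facet normal -0.364 0.750 0.552
outer loop
vertex -3.809 1.77 1.84
vertex -2.377 3.683 0.184
vertex -4.202 2.872 0.084
endloop
endfacet
facet normal 0.186 -0.522 0.833
outer loop
vertex -1.983 2.581 1.94
vertex -3.809 1.77 1.84
vertex -1.638 1.868 1.416
endloop
endfacet
facet normal -0.363 0.750 0.552
outer loop
vertex -1.983 2.581 1.94
vertex -2.377 3.683 0.184
vertex -3.809 1.77 1.84
endloop
endfacet
facet normal -0.186 0.522 -0.833
outer loop
vertex -4.202 2.872 0.084
vertex -2.377 3.683 0.184
vertex -3.857 2.159 -0.44
endloop
endfacet
facet normal 0.363 -0.750 -0.552
outer loop
vertex -2.031 2.97 -0.34
vertex -1.638 1.868 1.416
vertex -3.857 2.159 -0.44
endloop
endfacet
facet normal -0.186 0.522 -0.833
outer loop
vertex -3.857 2.159 -0.44
vertex -2.377 3.683 0.184
vertex -2.031 2.97 -0.34
endloop
endfacet
facet normal 0.913 0.405 0.050
outer loop
vertex -2.031 2.97 -0.34
vertex -1.983 2.581 1.94
vertex -1.638 1.868 1.416
endloop
endfacet
facet normal 0.912 0.406 0.050
outer loop
vertex -2.377 3.683 0.184
vertex -1.983 2.581 1.94
vertex -2.031 2.97 -0.34
endloop
endfacet

endsolid


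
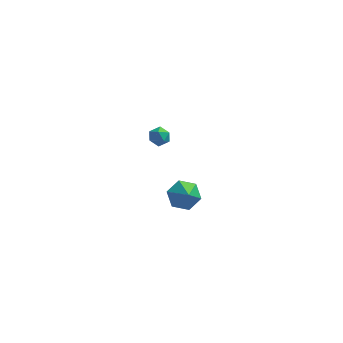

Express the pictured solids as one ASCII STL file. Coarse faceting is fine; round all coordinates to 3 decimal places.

solid 
facet normal -0.306 0.667 -0.680
outer loop
vertex 0.584 2.771 -4.388
vertex -0.398 2.643 -4.072
vertex 0.2 3.369 -3.629
endloop
endfacet
facet normal 0.895 0.010 0.445
outer loop
vertex 0.584 2.771 -4.388
vertex 0.2 3.369 -3.629
vertex -0.002 1.777 -3.188
endloop
endfacet
facet normal -0.305 0.666 -0.680
outer loop
vertex 0.2 3.369 -3.629
vertex -0.398 2.643 -4.072
vertex -0.782 3.242 -3.313
endloop
endfacet
facet normal 0.272 0.225 0.936
outer loop
vertex 0.2 3.369 -3.629
vertex -0.782 3.242 -3.313
vertex -0.002 1.777 -3.188
endloop
endfacet
facet normal -0.305 0.667 -0.680
outer loop
vertex -0.782 3.242 -3.313
vertex -0.398 2.643 -4.072
vertex -1.381 2.516 -3.756
endloop
endfacet
facet normal -0.450 -0.165 0.878
outer loop
vertex -0.782 3.242 -3.313
vertex -1.381 2.516 -3.756
vertex -0.002 1.777 -3.188
endloop
endfacet
facet normal -0.305 0.667 -0.680
outer loop
vertex -1.381 2.516 -3.756
vertex -0.398 2.643 -4.072
vertex -0.997 1.917 -4.515
endloop
endfacet
facet normal -0.548 -0.769 0.330
outer loop
vertex -1.381 2.516 -3.756
vertex -0.997 1.917 -4.515
vertex -0.002 1.777 -3.188
endloop
endfacet
facet normal -0.306 0.667 -0.680
outer loop
vertex -0.997 1.917 -4.515
vertex -0.398 2.643 -4.072
vertex -0.015 2.045 -4.831
endloop
endfacet
facet normal 0.076 -0.984 -0.161
outer loop
vertex -0.997 1.917 -4.515
vertex -0.015 2.045 -4.831
vertex -0.002 1.777 -3.188
endloop
endfacet
facet normal -0.306 0.667 -0.680
outer loop
vertex -0.015 2.045 -4.831
vertex -0.398 2.643 -4.072
vertex 0.584 2.771 -4.388
endloop
endfacet
facet normal 0.797 -0.595 -0.103
outer loop
vertex -0.015 2.045 -4.831
vertex 0.584 2.771 -4.388
vertex -0.002 1.777 -3.188
endloop
endfacet
facet normal -0.608 -0.461 0.646
outer loop
vertex -1.898 -0.327 4.227
vertex -1.683 -0.924 4.003
vertex -1.367 -0.624 4.515
endloop
endfacet
facet normal -0.395 0.168 0.903
outer loop
vertex -1.898 -0.327 4.227
vertex -1.367 -0.624 4.515
vertex -1.359 0.038 4.395
endloop
endfacet
facet normal -0.594 0.674 0.440
outer loop
vertex -1.898 -0.327 4.227
vertex -1.359 0.038 4.395
vertex -1.67 0.147 3.808
endloop
endfacet
facet normal -0.929 0.355 -0.104
outer loop
vertex -1.898 -0.327 4.227
vertex -1.67 0.147 3.808
vertex -1.87 -0.448 3.566
endloop
endfacet
facet normal -0.938 -0.347 0.024
outer loop
vertex -1.898 -0.327 4.227
vertex -1.87 -0.448 3.566
vertex -1.683 -0.924 4.003
endloop
endfacet
facet normal 0.317 0.165 0.934
outer loop
vertex -1.359 0.038 4.395
vertex -1.367 -0.624 4.515
vertex -0.81 -0.332 4.274
endloop
endfacet
facet normal -0.026 -0.855 0.517
outer loop
vertex -1.367 -0.624 4.515
vertex -1.683 -0.924 4.003
vertex -1.01 -0.927 4.032
endloop
endfacet
facet normal -0.559 -0.669 -0.490
outer loop
vertex -1.683 -0.924 4.003
vertex -1.87 -0.448 3.566
vertex -1.321 -0.818 3.445
endloop
endfacet
facet normal -0.546 0.467 -0.696
outer loop
vertex -1.87 -0.448 3.566
vertex -1.67 0.147 3.808
vertex -1.313 -0.156 3.325
endloop
endfacet
facet normal -0.004 0.983 0.184
outer loop
vertex -1.67 0.147 3.808
vertex -1.359 0.038 4.395
vertex -0.997 0.144 3.837
endloop
endfacet
facet normal 0.929 -0.355 0.104
outer loop
vertex -0.782 -0.453 3.613
vertex -0.81 -0.332 4.274
vertex -1.01 -0.927 4.032
endloop
endfacet
facet normal 0.594 -0.674 -0.440
outer loop
vertex -0.782 -0.453 3.613
vertex -1.01 -0.927 4.032
vertex -1.321 -0.818 3.445
endloop
endfacet
facet normal 0.395 -0.168 -0.903
outer loop
vertex -0.782 -0.453 3.613
vertex -1.321 -0.818 3.445
vertex -1.313 -0.156 3.325
endloop
endfacet
facet normal 0.608 0.461 -0.646
outer loop
vertex -0.782 -0.453 3.613
vertex -1.313 -0.156 3.325
vertex -0.997 0.144 3.837
endloop
endfacet
facet normal 0.938 0.347 -0.024
outer loop
vertex -0.782 -0.453 3.613
vertex -0.997 0.144 3.837
vertex -0.81 -0.332 4.274
endloop
endfacet
facet normal 0.546 -0.467 0.696
outer loop
vertex -1.01 -0.927 4.032
vertex -0.81 -0.332 4.274
vertex -1.367 -0.624 4.515
endloop
endfacet
facet normal 0.004 -0.983 -0.184
outer loop
vertex -1.321 -0.818 3.445
vertex -1.01 -0.927 4.032
vertex -1.683 -0.924 4.003
endloop
endfacet
facet normal -0.317 -0.165 -0.934
outer loop
vertex -1.313 -0.156 3.325
vertex -1.321 -0.818 3.445
vertex -1.87 -0.448 3.566
endloop
endfacet
facet normal 0.026 0.855 -0.517
outer loop
vertex -0.997 0.144 3.837
vertex -1.313 -0.156 3.325
vertex -1.67 0.147 3.808
endloop
endfacet
facet normal 0.559 0.669 0.490
outer loop
vertex -0.81 -0.332 4.274
vertex -0.997 0.144 3.837
vertex -1.359 0.038 4.395
endloop
endfacet

endsolid


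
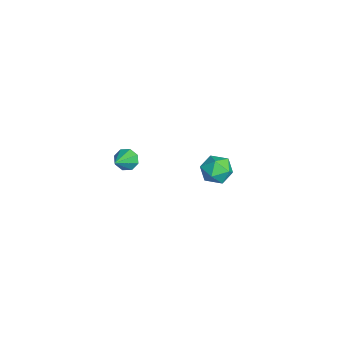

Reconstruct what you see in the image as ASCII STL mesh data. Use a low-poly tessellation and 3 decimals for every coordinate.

solid 
facet normal -0.500 0.866 0.028
outer loop
vertex -2.791 3.748 -2.834
vertex -3.52 3.323 -2.716
vertex -3.056 3.569 -2.045
endloop
endfacet
facet normal 0.165 0.948 0.271
outer loop
vertex -2.791 3.748 -2.834
vertex -3.056 3.569 -2.045
vertex -2.234 3.484 -2.248
endloop
endfacet
facet normal 0.614 0.750 -0.246
outer loop
vertex -2.791 3.748 -2.834
vertex -2.234 3.484 -2.248
vertex -2.188 3.185 -3.044
endloop
endfacet
facet normal 0.226 0.543 -0.809
outer loop
vertex -2.791 3.748 -2.834
vertex -2.188 3.185 -3.044
vertex -2.983 3.085 -3.333
endloop
endfacet
facet normal -0.462 0.615 -0.639
outer loop
vertex -2.791 3.748 -2.834
vertex -2.983 3.085 -3.333
vertex -3.52 3.323 -2.716
endloop
endfacet
facet normal 0.256 0.506 0.824
outer loop
vertex -2.234 3.484 -2.248
vertex -3.056 3.569 -2.045
vertex -2.617 2.895 -1.767
endloop
endfacet
facet normal -0.822 0.372 0.432
outer loop
vertex -3.056 3.569 -2.045
vertex -3.52 3.323 -2.716
vertex -3.412 2.795 -2.056
endloop
endfacet
facet normal -0.760 -0.035 -0.648
outer loop
vertex -3.52 3.323 -2.716
vertex -2.983 3.085 -3.333
vertex -3.366 2.496 -2.852
endloop
endfacet
facet normal 0.354 -0.150 -0.923
outer loop
vertex -2.983 3.085 -3.333
vertex -2.188 3.185 -3.044
vertex -2.544 2.411 -3.055
endloop
endfacet
facet normal 0.983 0.185 -0.013
outer loop
vertex -2.188 3.185 -3.044
vertex -2.234 3.484 -2.248
vertex -2.08 2.657 -2.384
endloop
endfacet
facet normal -0.226 -0.543 0.809
outer loop
vertex -2.809 2.232 -2.266
vertex -2.617 2.895 -1.767
vertex -3.412 2.795 -2.056
endloop
endfacet
facet normal -0.614 -0.750 0.246
outer loop
vertex -2.809 2.232 -2.266
vertex -3.412 2.795 -2.056
vertex -3.366 2.496 -2.852
endloop
endfacet
facet normal -0.165 -0.948 -0.271
outer loop
vertex -2.809 2.232 -2.266
vertex -3.366 2.496 -2.852
vertex -2.544 2.411 -3.055
endloop
endfacet
facet normal 0.500 -0.866 -0.028
outer loop
vertex -2.809 2.232 -2.266
vertex -2.544 2.411 -3.055
vertex -2.08 2.657 -2.384
endloop
endfacet
facet normal 0.462 -0.615 0.639
outer loop
vertex -2.809 2.232 -2.266
vertex -2.08 2.657 -2.384
vertex -2.617 2.895 -1.767
endloop
endfacet
facet normal -0.354 0.150 0.923
outer loop
vertex -3.412 2.795 -2.056
vertex -2.617 2.895 -1.767
vertex -3.056 3.569 -2.045
endloop
endfacet
facet normal -0.983 -0.185 0.013
outer loop
vertex -3.366 2.496 -2.852
vertex -3.412 2.795 -2.056
vertex -3.52 3.323 -2.716
endloop
endfacet
facet normal -0.256 -0.506 -0.824
outer loop
vertex -2.544 2.411 -3.055
vertex -3.366 2.496 -2.852
vertex -2.983 3.085 -3.333
endloop
endfacet
facet normal 0.822 -0.372 -0.432
outer loop
vertex -2.08 2.657 -2.384
vertex -2.544 2.411 -3.055
vertex -2.188 3.185 -3.044
endloop
endfacet
facet normal 0.760 0.035 0.648
outer loop
vertex -2.617 2.895 -1.767
vertex -2.08 2.657 -2.384
vertex -2.234 3.484 -2.248
endloop
endfacet
facet normal -0.740 0.413 -0.531
outer loop
vertex 2.646 -1.103 3.177
vertex 2.349 -1.576 3.223
vertex 2.395 -1.106 3.524
endloop
endfacet
facet normal 0.569 0.709 0.417
outer loop
vertex 2.646 -1.103 3.177
vertex 2.395 -1.106 3.524
vertex 3.371 -2.144 3.957
endloop
endfacet
facet normal -0.740 0.413 -0.531
outer loop
vertex 2.395 -1.106 3.524
vertex 2.349 -1.576 3.223
vertex 2.117 -1.384 3.695
endloop
endfacet
facet normal 0.090 0.455 0.886
outer loop
vertex 2.395 -1.106 3.524
vertex 2.117 -1.384 3.695
vertex 3.371 -2.144 3.957
endloop
endfacet
facet normal -0.740 0.413 -0.531
outer loop
vertex 2.117 -1.384 3.695
vertex 2.349 -1.576 3.223
vertex 1.975 -1.775 3.589
endloop
endfacet
facet normal -0.289 -0.151 0.945
outer loop
vertex 2.117 -1.384 3.695
vertex 1.975 -1.775 3.589
vertex 3.371 -2.144 3.957
endloop
endfacet
facet normal -0.740 0.411 -0.532
outer loop
vertex 1.975 -1.775 3.589
vertex 2.349 -1.576 3.223
vertex 2.053 -2.049 3.269
endloop
endfacet
facet normal -0.347 -0.753 0.560
outer loop
vertex 1.975 -1.775 3.589
vertex 2.053 -2.049 3.269
vertex 3.371 -2.144 3.957
endloop
endfacet
facet normal -0.740 0.411 -0.532
outer loop
vertex 2.053 -2.049 3.269
vertex 2.349 -1.576 3.223
vertex 2.304 -2.046 2.922
endloop
endfacet
facet normal -0.049 -0.998 -0.044
outer loop
vertex 2.053 -2.049 3.269
vertex 2.304 -2.046 2.922
vertex 3.371 -2.144 3.957
endloop
endfacet
facet normal -0.740 0.411 -0.532
outer loop
vertex 2.304 -2.046 2.922
vertex 2.349 -1.576 3.223
vertex 2.582 -1.767 2.751
endloop
endfacet
facet normal 0.430 -0.743 -0.513
outer loop
vertex 2.304 -2.046 2.922
vertex 2.582 -1.767 2.751
vertex 3.371 -2.144 3.957
endloop
endfacet
facet normal -0.739 0.414 -0.532
outer loop
vertex 2.582 -1.767 2.751
vertex 2.349 -1.576 3.223
vertex 2.724 -1.377 2.857
endloop
endfacet
facet normal 0.808 -0.139 -0.572
outer loop
vertex 2.582 -1.767 2.751
vertex 2.724 -1.377 2.857
vertex 3.371 -2.144 3.957
endloop
endfacet
facet normal -0.739 0.412 -0.533
outer loop
vertex 2.724 -1.377 2.857
vertex 2.349 -1.576 3.223
vertex 2.646 -1.103 3.177
endloop
endfacet
facet normal 0.866 0.464 -0.186
outer loop
vertex 2.724 -1.377 2.857
vertex 2.646 -1.103 3.177
vertex 3.371 -2.144 3.957
endloop
endfacet

endsolid


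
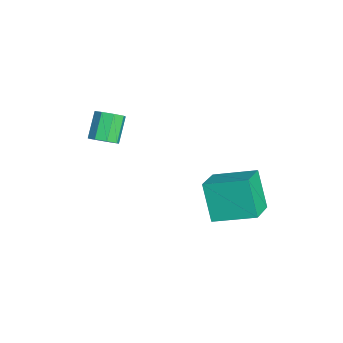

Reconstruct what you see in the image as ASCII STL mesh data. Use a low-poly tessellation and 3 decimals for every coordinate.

solid 
facet normal 0.642 -0.290 -0.710
outer loop
vertex -0.834 -0.472 1.392
vertex -1.093 -0.176 1.037
vertex -0.689 -0.094 1.369
endloop
endfacet
facet normal 0.678 -0.217 0.702
outer loop
vertex -0.834 -0.472 1.392
vertex -0.689 -0.094 1.369
vertex -1.527 -0.16 2.158
endloop
endfacet
facet normal 0.678 -0.219 0.702
outer loop
vertex -1.527 -0.16 2.158
vertex -0.689 -0.094 1.369
vertex -1.382 0.218 2.136
endloop
endfacet
facet normal -0.642 0.288 0.710
outer loop
vertex -1.527 -0.16 2.158
vertex -1.382 0.218 2.136
vertex -1.787 0.136 1.803
endloop
endfacet
facet normal 0.642 -0.288 -0.710
outer loop
vertex -0.689 -0.094 1.369
vertex -1.093 -0.176 1.037
vertex -0.781 0.236 1.152
endloop
endfacet
facet normal 0.733 0.505 0.457
outer loop
vertex -0.689 -0.094 1.369
vertex -0.781 0.236 1.152
vertex -1.382 0.218 2.136
endloop
endfacet
facet normal 0.733 0.505 0.457
outer loop
vertex -1.382 0.218 2.136
vertex -0.781 0.236 1.152
vertex -1.474 0.548 1.919
endloop
endfacet
facet normal -0.642 0.288 0.710
outer loop
vertex -1.382 0.218 2.136
vertex -1.474 0.548 1.919
vertex -1.787 0.136 1.803
endloop
endfacet
facet normal 0.642 -0.288 -0.710
outer loop
vertex -0.781 0.236 1.152
vertex -1.093 -0.176 1.037
vertex -1.056 0.325 0.867
endloop
endfacet
facet normal 0.359 0.932 -0.055
outer loop
vertex -0.781 0.236 1.152
vertex -1.056 0.325 0.867
vertex -1.474 0.548 1.919
endloop
endfacet
facet normal 0.359 0.932 -0.055
outer loop
vertex -1.474 0.548 1.919
vertex -1.056 0.325 0.867
vertex -1.749 0.637 1.634
endloop
endfacet
facet normal -0.643 0.288 0.710
outer loop
vertex -1.474 0.548 1.919
vertex -1.749 0.637 1.634
vertex -1.787 0.136 1.803
endloop
endfacet
facet normal 0.642 -0.289 -0.711
outer loop
vertex -1.056 0.325 0.867
vertex -1.093 -0.176 1.037
vertex -1.353 0.12 0.682
endloop
endfacet
facet normal -0.227 0.813 -0.536
outer loop
vertex -1.056 0.325 0.867
vertex -1.353 0.12 0.682
vertex -1.749 0.637 1.634
endloop
endfacet
facet normal -0.226 0.814 -0.536
outer loop
vertex -1.749 0.637 1.634
vertex -1.353 0.12 0.682
vertex -2.046 0.432 1.448
endloop
endfacet
facet normal -0.643 0.288 0.709
outer loop
vertex -1.749 0.637 1.634
vertex -2.046 0.432 1.448
vertex -1.787 0.136 1.803
endloop
endfacet
facet normal 0.642 -0.288 -0.710
outer loop
vertex -1.353 0.12 0.682
vertex -1.093 -0.176 1.037
vertex -1.498 -0.258 0.704
endloop
endfacet
facet normal -0.678 0.219 -0.702
outer loop
vertex -1.353 0.12 0.682
vertex -1.498 -0.258 0.704
vertex -2.046 0.432 1.448
endloop
endfacet
facet normal -0.679 0.218 -0.702
outer loop
vertex -2.046 0.432 1.448
vertex -1.498 -0.258 0.704
vertex -2.191 0.054 1.471
endloop
endfacet
facet normal -0.642 0.290 0.710
outer loop
vertex -2.046 0.432 1.448
vertex -2.191 0.054 1.471
vertex -1.787 0.136 1.803
endloop
endfacet
facet normal 0.642 -0.288 -0.710
outer loop
vertex -1.498 -0.258 0.704
vertex -1.093 -0.176 1.037
vertex -1.406 -0.588 0.921
endloop
endfacet
facet normal -0.733 -0.505 -0.457
outer loop
vertex -1.498 -0.258 0.704
vertex -1.406 -0.588 0.921
vertex -2.191 0.054 1.471
endloop
endfacet
facet normal -0.733 -0.505 -0.457
outer loop
vertex -2.191 0.054 1.471
vertex -1.406 -0.588 0.921
vertex -2.099 -0.276 1.688
endloop
endfacet
facet normal -0.642 0.288 0.710
outer loop
vertex -2.191 0.054 1.471
vertex -2.099 -0.276 1.688
vertex -1.787 0.136 1.803
endloop
endfacet
facet normal 0.643 -0.288 -0.710
outer loop
vertex -1.406 -0.588 0.921
vertex -1.093 -0.176 1.037
vertex -1.131 -0.677 1.206
endloop
endfacet
facet normal -0.359 -0.932 0.055
outer loop
vertex -1.406 -0.588 0.921
vertex -1.131 -0.677 1.206
vertex -2.099 -0.276 1.688
endloop
endfacet
facet normal -0.359 -0.932 0.055
outer loop
vertex -2.099 -0.276 1.688
vertex -1.131 -0.677 1.206
vertex -1.824 -0.365 1.973
endloop
endfacet
facet normal -0.642 0.288 0.710
outer loop
vertex -2.099 -0.276 1.688
vertex -1.824 -0.365 1.973
vertex -1.787 0.136 1.803
endloop
endfacet
facet normal 0.643 -0.288 -0.709
outer loop
vertex -1.131 -0.677 1.206
vertex -1.093 -0.176 1.037
vertex -0.834 -0.472 1.392
endloop
endfacet
facet normal 0.226 -0.814 0.535
outer loop
vertex -1.131 -0.677 1.206
vertex -0.834 -0.472 1.392
vertex -1.824 -0.365 1.973
endloop
endfacet
facet normal 0.227 -0.813 0.536
outer loop
vertex -1.824 -0.365 1.973
vertex -0.834 -0.472 1.392
vertex -1.527 -0.16 2.158
endloop
endfacet
facet normal -0.642 0.289 0.711
outer loop
vertex -1.824 -0.365 1.973
vertex -1.527 -0.16 2.158
vertex -1.787 0.136 1.803
endloop
endfacet
facet normal -0.818 0.407 -0.408
outer loop
vertex 1.02 3.094 0.787
vertex 1.47 4.468 1.255
vertex 1.741 3.285 -0.468
endloop
endfacet
facet normal -0.297 -0.904 -0.308
outer loop
vertex 2.73 2.792 0.025
vertex 1.02 3.094 0.787
vertex 1.741 3.285 -0.468
endloop
endfacet
facet normal -0.818 0.407 -0.408
outer loop
vertex 1.741 3.285 -0.468
vertex 1.47 4.468 1.255
vertex 2.191 4.659 -0.0
endloop
endfacet
facet normal 0.494 0.131 -0.860
outer loop
vertex 2.191 4.659 -0.0
vertex 2.73 2.792 0.025
vertex 1.741 3.285 -0.468
endloop
endfacet
facet normal -0.494 -0.131 0.860
outer loop
vertex 1.02 3.094 0.787
vertex 2.459 3.975 1.748
vertex 1.47 4.468 1.255
endloop
endfacet
facet normal -0.297 -0.904 -0.308
outer loop
vertex 2.009 2.601 1.28
vertex 1.02 3.094 0.787
vertex 2.73 2.792 0.025
endloop
endfacet
facet normal -0.494 -0.131 0.860
outer loop
vertex 2.009 2.601 1.28
vertex 2.459 3.975 1.748
vertex 1.02 3.094 0.787
endloop
endfacet
facet normal 0.297 0.904 0.308
outer loop
vertex 1.47 4.468 1.255
vertex 2.459 3.975 1.748
vertex 2.191 4.659 -0.0
endloop
endfacet
facet normal 0.494 0.131 -0.860
outer loop
vertex 3.18 4.166 0.493
vertex 2.73 2.792 0.025
vertex 2.191 4.659 -0.0
endloop
endfacet
facet normal 0.297 0.904 0.308
outer loop
vertex 2.191 4.659 -0.0
vertex 2.459 3.975 1.748
vertex 3.18 4.166 0.493
endloop
endfacet
facet normal 0.818 -0.407 0.408
outer loop
vertex 3.18 4.166 0.493
vertex 2.009 2.601 1.28
vertex 2.73 2.792 0.025
endloop
endfacet
facet normal 0.818 -0.407 0.408
outer loop
vertex 2.459 3.975 1.748
vertex 2.009 2.601 1.28
vertex 3.18 4.166 0.493
endloop
endfacet

endsolid


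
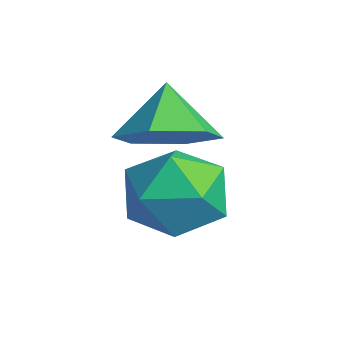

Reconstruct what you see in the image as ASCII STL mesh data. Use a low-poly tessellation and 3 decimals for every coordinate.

solid 
facet normal -0.415 0.847 0.332
outer loop
vertex 2.439 0.768 0.456
vertex 2.087 0.229 1.392
vertex 3.104 0.734 1.376
endloop
endfacet
facet normal 0.155 0.985 -0.076
outer loop
vertex 2.439 0.768 0.456
vertex 3.104 0.734 1.376
vertex 3.554 0.584 0.344
endloop
endfacet
facet normal 0.043 0.695 -0.718
outer loop
vertex 2.439 0.768 0.456
vertex 3.554 0.584 0.344
vertex 2.815 -0.013 -0.278
endloop
endfacet
facet normal -0.598 0.377 -0.708
outer loop
vertex 2.439 0.768 0.456
vertex 2.815 -0.013 -0.278
vertex 1.909 -0.233 0.37
endloop
endfacet
facet normal -0.880 0.471 -0.060
outer loop
vertex 2.439 0.768 0.456
vertex 1.909 -0.233 0.37
vertex 2.087 0.229 1.392
endloop
endfacet
facet normal 0.718 0.661 0.217
outer loop
vertex 3.554 0.584 0.344
vertex 3.104 0.734 1.376
vertex 3.891 -0.067 1.21
endloop
endfacet
facet normal -0.203 0.437 0.876
outer loop
vertex 3.104 0.734 1.376
vertex 2.087 0.229 1.392
vertex 2.985 -0.287 1.858
endloop
endfacet
facet normal -0.955 -0.171 0.243
outer loop
vertex 2.087 0.229 1.392
vertex 1.909 -0.233 0.37
vertex 2.246 -0.884 1.236
endloop
endfacet
facet normal -0.498 -0.322 -0.805
outer loop
vertex 1.909 -0.233 0.37
vertex 2.815 -0.013 -0.278
vertex 2.696 -1.034 0.204
endloop
endfacet
facet normal 0.537 0.192 -0.822
outer loop
vertex 2.815 -0.013 -0.278
vertex 3.554 0.584 0.344
vertex 3.713 -0.529 0.188
endloop
endfacet
facet normal 0.598 -0.377 0.708
outer loop
vertex 3.361 -1.068 1.124
vertex 3.891 -0.067 1.21
vertex 2.985 -0.287 1.858
endloop
endfacet
facet normal -0.043 -0.695 0.718
outer loop
vertex 3.361 -1.068 1.124
vertex 2.985 -0.287 1.858
vertex 2.246 -0.884 1.236
endloop
endfacet
facet normal -0.155 -0.985 0.076
outer loop
vertex 3.361 -1.068 1.124
vertex 2.246 -0.884 1.236
vertex 2.696 -1.034 0.204
endloop
endfacet
facet normal 0.415 -0.847 -0.332
outer loop
vertex 3.361 -1.068 1.124
vertex 2.696 -1.034 0.204
vertex 3.713 -0.529 0.188
endloop
endfacet
facet normal 0.880 -0.471 0.060
outer loop
vertex 3.361 -1.068 1.124
vertex 3.713 -0.529 0.188
vertex 3.891 -0.067 1.21
endloop
endfacet
facet normal 0.498 0.322 0.805
outer loop
vertex 2.985 -0.287 1.858
vertex 3.891 -0.067 1.21
vertex 3.104 0.734 1.376
endloop
endfacet
facet normal -0.537 -0.192 0.822
outer loop
vertex 2.246 -0.884 1.236
vertex 2.985 -0.287 1.858
vertex 2.087 0.229 1.392
endloop
endfacet
facet normal -0.718 -0.661 -0.217
outer loop
vertex 2.696 -1.034 0.204
vertex 2.246 -0.884 1.236
vertex 1.909 -0.233 0.37
endloop
endfacet
facet normal 0.203 -0.437 -0.876
outer loop
vertex 3.713 -0.529 0.188
vertex 2.696 -1.034 0.204
vertex 2.815 -0.013 -0.278
endloop
endfacet
facet normal 0.955 0.171 -0.243
outer loop
vertex 3.891 -0.067 1.21
vertex 3.713 -0.529 0.188
vertex 3.554 0.584 0.344
endloop
endfacet
facet normal 0.592 -0.241 -0.769
outer loop
vertex 2.705 -0.587 2.452
vertex 2.124 0.04 1.808
vertex 2.966 0.444 2.33
endloop
endfacet
facet normal 0.292 0.039 0.956
outer loop
vertex 2.705 -0.587 2.452
vertex 2.966 0.444 2.33
vertex 1.336 0.36 2.832
endloop
endfacet
facet normal 0.592 -0.240 -0.769
outer loop
vertex 2.966 0.444 2.33
vertex 2.124 0.04 1.808
vertex 2.384 1.071 1.687
endloop
endfacet
facet normal 0.150 0.772 0.617
outer loop
vertex 2.966 0.444 2.33
vertex 2.384 1.071 1.687
vertex 1.336 0.36 2.832
endloop
endfacet
facet normal 0.592 -0.240 -0.769
outer loop
vertex 2.384 1.071 1.687
vertex 2.124 0.04 1.808
vertex 1.542 0.667 1.165
endloop
endfacet
facet normal -0.481 0.871 0.101
outer loop
vertex 2.384 1.071 1.687
vertex 1.542 0.667 1.165
vertex 1.336 0.36 2.832
endloop
endfacet
facet normal 0.592 -0.240 -0.770
outer loop
vertex 1.542 0.667 1.165
vertex 2.124 0.04 1.808
vertex 1.281 -0.364 1.286
endloop
endfacet
facet normal -0.969 0.236 -0.076
outer loop
vertex 1.542 0.667 1.165
vertex 1.281 -0.364 1.286
vertex 1.336 0.36 2.832
endloop
endfacet
facet normal 0.592 -0.241 -0.769
outer loop
vertex 1.281 -0.364 1.286
vertex 2.124 0.04 1.808
vertex 1.863 -0.99 1.93
endloop
endfacet
facet normal -0.826 -0.498 0.263
outer loop
vertex 1.281 -0.364 1.286
vertex 1.863 -0.99 1.93
vertex 1.336 0.36 2.832
endloop
endfacet
facet normal 0.592 -0.241 -0.769
outer loop
vertex 1.863 -0.99 1.93
vertex 2.124 0.04 1.808
vertex 2.705 -0.587 2.452
endloop
endfacet
facet normal -0.197 -0.597 0.778
outer loop
vertex 1.863 -0.99 1.93
vertex 2.705 -0.587 2.452
vertex 1.336 0.36 2.832
endloop
endfacet

endsolid


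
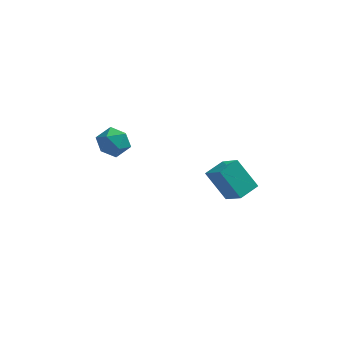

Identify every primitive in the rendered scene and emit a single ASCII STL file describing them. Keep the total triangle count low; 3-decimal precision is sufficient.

solid 
facet normal -0.082 0.942 0.325
outer loop
vertex -0.944 3.803 3.148
vertex -0.78 3.582 3.831
vertex -0.243 3.787 3.372
endloop
endfacet
facet normal 0.135 0.925 -0.356
outer loop
vertex -0.944 3.803 3.148
vertex -0.243 3.787 3.372
vertex -0.419 3.553 2.697
endloop
endfacet
facet normal -0.358 0.575 -0.736
outer loop
vertex -0.944 3.803 3.148
vertex -0.419 3.553 2.697
vertex -1.066 3.204 2.739
endloop
endfacet
facet normal -0.880 0.377 -0.290
outer loop
vertex -0.944 3.803 3.148
vertex -1.066 3.204 2.739
vertex -1.289 3.222 3.44
endloop
endfacet
facet normal -0.708 0.604 0.366
outer loop
vertex -0.944 3.803 3.148
vertex -1.289 3.222 3.44
vertex -0.78 3.582 3.831
endloop
endfacet
facet normal 0.741 0.551 -0.384
outer loop
vertex -0.419 3.553 2.697
vertex -0.243 3.787 3.372
vertex 0.069 3.178 3.1
endloop
endfacet
facet normal 0.391 0.579 0.716
outer loop
vertex -0.243 3.787 3.372
vertex -0.78 3.582 3.831
vertex -0.154 3.196 3.801
endloop
endfacet
facet normal -0.622 0.031 0.782
outer loop
vertex -0.78 3.582 3.831
vertex -1.289 3.222 3.44
vertex -0.801 2.847 3.843
endloop
endfacet
facet normal -0.900 -0.337 -0.278
outer loop
vertex -1.289 3.222 3.44
vertex -1.066 3.204 2.739
vertex -0.977 2.613 3.168
endloop
endfacet
facet normal -0.057 -0.015 -0.998
outer loop
vertex -1.066 3.204 2.739
vertex -0.419 3.553 2.697
vertex -0.44 2.818 2.709
endloop
endfacet
facet normal 0.880 -0.377 0.290
outer loop
vertex -0.276 2.597 3.392
vertex 0.069 3.178 3.1
vertex -0.154 3.196 3.801
endloop
endfacet
facet normal 0.358 -0.575 0.736
outer loop
vertex -0.276 2.597 3.392
vertex -0.154 3.196 3.801
vertex -0.801 2.847 3.843
endloop
endfacet
facet normal -0.135 -0.925 0.356
outer loop
vertex -0.276 2.597 3.392
vertex -0.801 2.847 3.843
vertex -0.977 2.613 3.168
endloop
endfacet
facet normal 0.082 -0.942 -0.325
outer loop
vertex -0.276 2.597 3.392
vertex -0.977 2.613 3.168
vertex -0.44 2.818 2.709
endloop
endfacet
facet normal 0.708 -0.604 -0.366
outer loop
vertex -0.276 2.597 3.392
vertex -0.44 2.818 2.709
vertex 0.069 3.178 3.1
endloop
endfacet
facet normal 0.900 0.337 0.278
outer loop
vertex -0.154 3.196 3.801
vertex 0.069 3.178 3.1
vertex -0.243 3.787 3.372
endloop
endfacet
facet normal 0.057 0.015 0.998
outer loop
vertex -0.801 2.847 3.843
vertex -0.154 3.196 3.801
vertex -0.78 3.582 3.831
endloop
endfacet
facet normal -0.741 -0.551 0.384
outer loop
vertex -0.977 2.613 3.168
vertex -0.801 2.847 3.843
vertex -1.289 3.222 3.44
endloop
endfacet
facet normal -0.391 -0.579 -0.716
outer loop
vertex -0.44 2.818 2.709
vertex -0.977 2.613 3.168
vertex -1.066 3.204 2.739
endloop
endfacet
facet normal 0.622 -0.031 -0.782
outer loop
vertex 0.069 3.178 3.1
vertex -0.44 2.818 2.709
vertex -0.419 3.553 2.697
endloop
endfacet
facet normal -0.591 0.267 0.761
outer loop
vertex 3.6 2.066 2.985
vertex 4.158 2.774 3.17
vertex 2.957 2.769 2.239
endloop
endfacet
facet normal -0.607 -0.769 -0.201
outer loop
vertex 3.802 2.386 1.15
vertex 3.6 2.066 2.985
vertex 2.957 2.769 2.239
endloop
endfacet
facet normal -0.591 0.267 0.761
outer loop
vertex 2.957 2.769 2.239
vertex 4.158 2.774 3.17
vertex 3.515 3.476 2.424
endloop
endfacet
facet normal -0.531 0.581 -0.617
outer loop
vertex 3.515 3.476 2.424
vertex 3.802 2.386 1.15
vertex 2.957 2.769 2.239
endloop
endfacet
facet normal 0.532 -0.580 0.617
outer loop
vertex 3.6 2.066 2.985
vertex 5.003 2.391 2.081
vertex 4.158 2.774 3.17
endloop
endfacet
facet normal -0.607 -0.769 -0.201
outer loop
vertex 4.445 1.684 1.896
vertex 3.6 2.066 2.985
vertex 3.802 2.386 1.15
endloop
endfacet
facet normal 0.532 -0.581 0.616
outer loop
vertex 4.445 1.684 1.896
vertex 5.003 2.391 2.081
vertex 3.6 2.066 2.985
endloop
endfacet
facet normal 0.607 0.769 0.201
outer loop
vertex 4.158 2.774 3.17
vertex 5.003 2.391 2.081
vertex 3.515 3.476 2.424
endloop
endfacet
facet normal -0.532 0.580 -0.616
outer loop
vertex 4.36 3.094 1.335
vertex 3.802 2.386 1.15
vertex 3.515 3.476 2.424
endloop
endfacet
facet normal 0.607 0.769 0.201
outer loop
vertex 3.515 3.476 2.424
vertex 5.003 2.391 2.081
vertex 4.36 3.094 1.335
endloop
endfacet
facet normal 0.591 -0.267 -0.761
outer loop
vertex 4.36 3.094 1.335
vertex 4.445 1.684 1.896
vertex 3.802 2.386 1.15
endloop
endfacet
facet normal 0.591 -0.267 -0.761
outer loop
vertex 5.003 2.391 2.081
vertex 4.445 1.684 1.896
vertex 4.36 3.094 1.335
endloop
endfacet

endsolid
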